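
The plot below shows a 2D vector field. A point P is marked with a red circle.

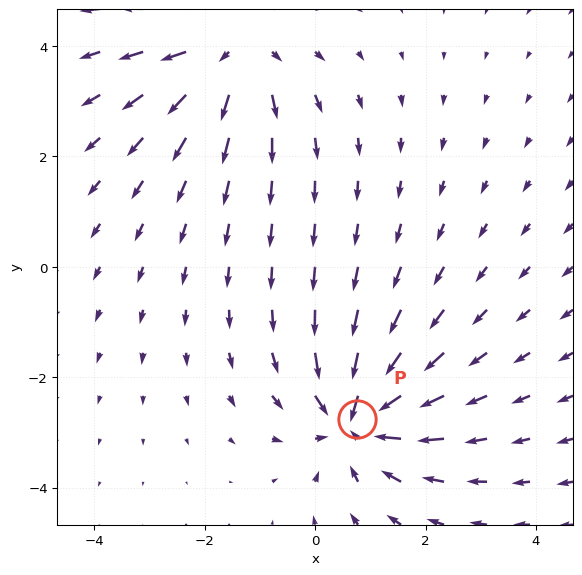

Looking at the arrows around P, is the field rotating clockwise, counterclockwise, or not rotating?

not rotating

Near P at (0.8, -2.8) the arrows show no circulation. The curl there is ≈0.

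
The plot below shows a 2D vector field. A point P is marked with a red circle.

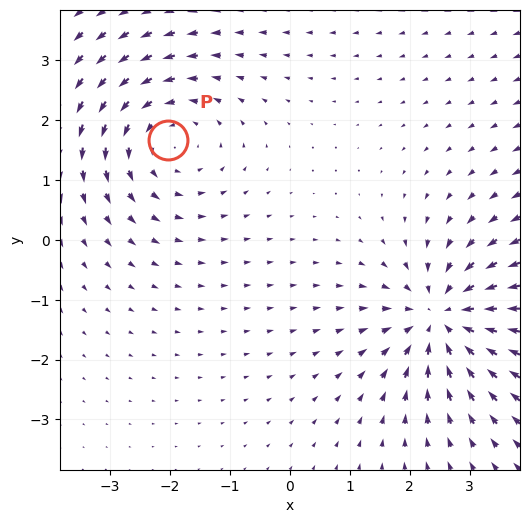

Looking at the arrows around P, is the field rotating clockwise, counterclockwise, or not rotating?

counterclockwise

Near P at (-2.0, 1.7) the arrows circulate counterclockwise. The curl (z-component) there is about +2; positive curl means counterclockwise rotation.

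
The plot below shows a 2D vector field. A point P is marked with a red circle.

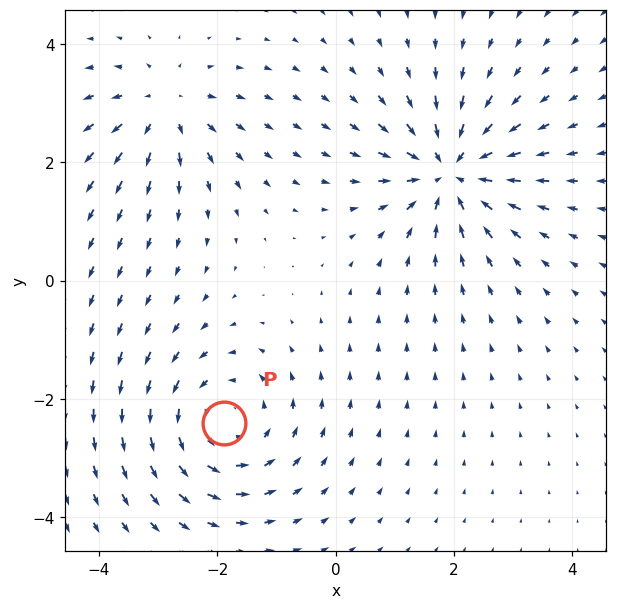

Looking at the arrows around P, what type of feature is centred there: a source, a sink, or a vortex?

vortex

At P (-1.9, -2.4) the arrows circulate counterclockwise. Divergence ≈0, curl about +3 — near-zero divergence with nonzero curl is a vortex.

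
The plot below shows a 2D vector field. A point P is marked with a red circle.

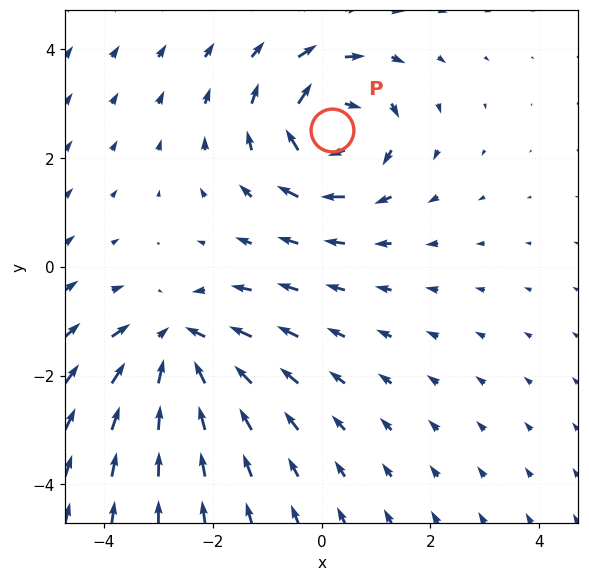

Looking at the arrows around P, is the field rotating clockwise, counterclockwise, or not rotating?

Near P at (0.2, 2.5) the arrows circulate clockwise. The curl (z-component) there is about -3; negative curl means clockwise rotation.

clockwise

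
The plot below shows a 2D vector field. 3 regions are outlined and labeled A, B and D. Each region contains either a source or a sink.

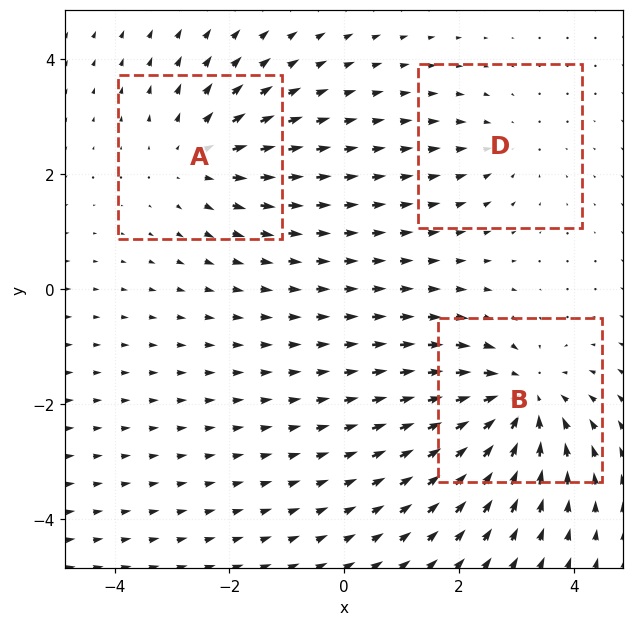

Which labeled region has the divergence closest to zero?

D

Divergence at each region's feature centre — A: about +3, B: about -4, D: about -2. Region D is closest to zero.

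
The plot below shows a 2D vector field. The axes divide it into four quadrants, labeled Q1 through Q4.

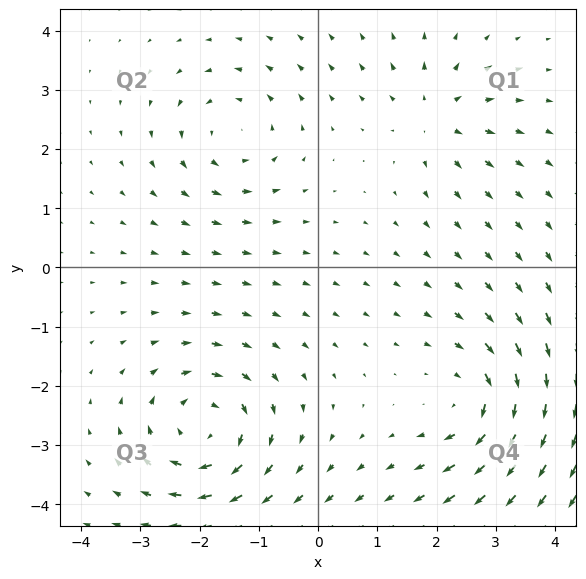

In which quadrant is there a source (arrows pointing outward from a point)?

The source sits at approximately (2.0, 2.5), which lies in quadrant Q1. The divergence there is about +4, positive as expected for a source.

Q1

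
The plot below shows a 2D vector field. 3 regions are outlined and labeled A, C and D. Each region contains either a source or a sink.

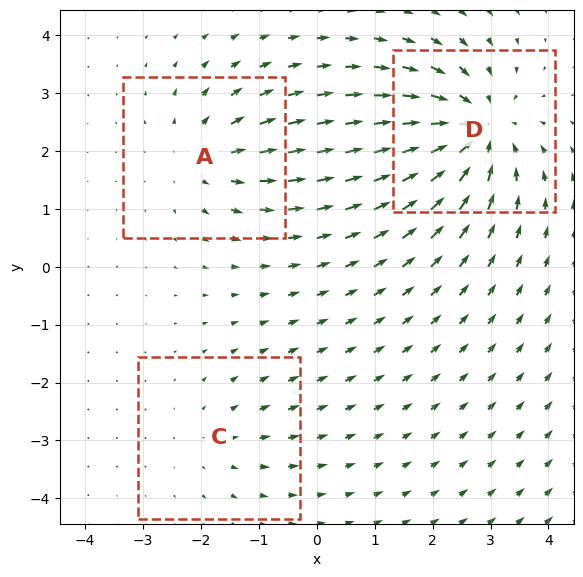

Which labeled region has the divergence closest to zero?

C

Divergence at each region's feature centre — A: about +3, C: about +2, D: about -5. Region C is closest to zero.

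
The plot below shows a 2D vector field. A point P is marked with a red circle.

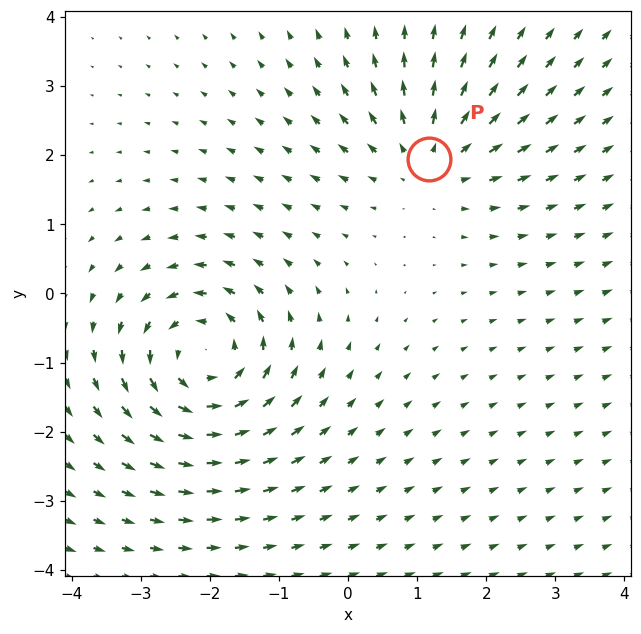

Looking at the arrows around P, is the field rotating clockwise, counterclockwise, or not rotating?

not rotating

Near P at (1.2, 2.0) the arrows show no circulation. The curl there is ≈0.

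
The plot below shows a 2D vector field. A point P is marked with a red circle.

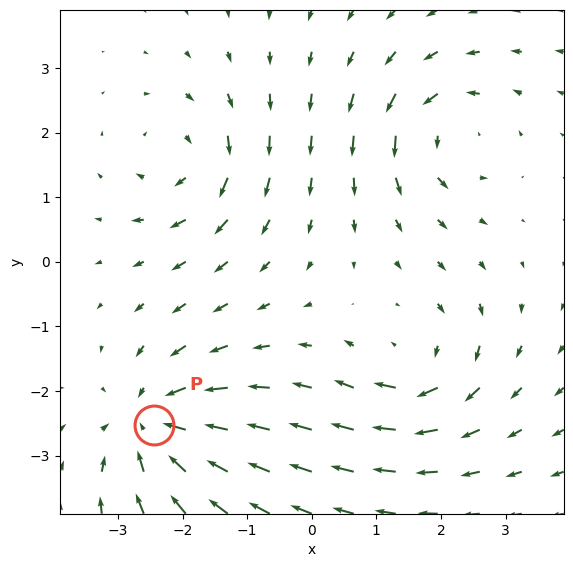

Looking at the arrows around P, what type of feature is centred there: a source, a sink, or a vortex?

sink

At P (-2.4, -2.5) the arrows converge inward. Divergence about -4, curl ≈0 — negative divergence with near-zero curl is a sink.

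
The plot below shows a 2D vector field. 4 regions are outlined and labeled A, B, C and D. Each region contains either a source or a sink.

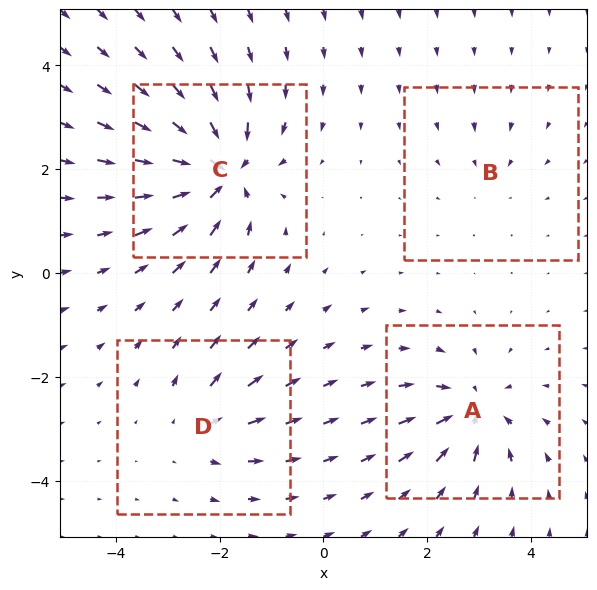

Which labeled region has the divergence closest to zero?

B

Divergence at each region's feature centre — A: about -6, B: about -2, C: about -9, D: about +4. Region B is closest to zero.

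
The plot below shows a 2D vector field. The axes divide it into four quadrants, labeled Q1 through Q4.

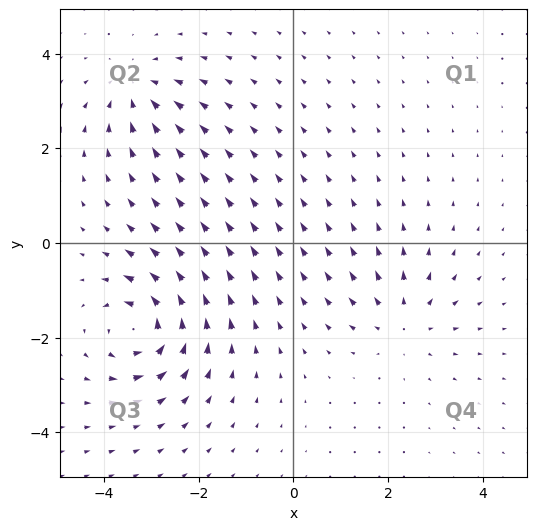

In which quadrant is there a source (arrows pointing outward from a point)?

The source sits at approximately (2.4, -1.7), which lies in quadrant Q4. The divergence there is about +3, positive as expected for a source.

Q4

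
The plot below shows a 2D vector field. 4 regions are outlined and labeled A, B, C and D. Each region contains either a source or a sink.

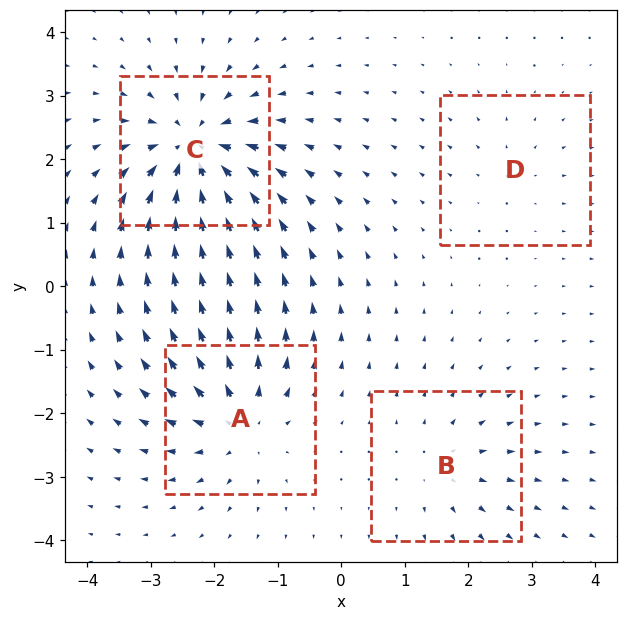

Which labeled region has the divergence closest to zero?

D

Divergence at each region's feature centre — A: about +6, B: about +4, C: about -9, D: about +2. Region D is closest to zero.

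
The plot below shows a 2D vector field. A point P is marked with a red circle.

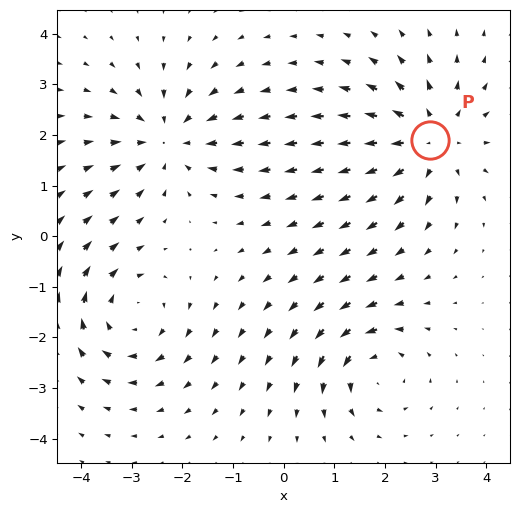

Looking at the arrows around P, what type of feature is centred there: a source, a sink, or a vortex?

At P (2.9, 1.9) the arrows spread outward. Divergence about +5, curl ≈0 — positive divergence with near-zero curl is a source.

source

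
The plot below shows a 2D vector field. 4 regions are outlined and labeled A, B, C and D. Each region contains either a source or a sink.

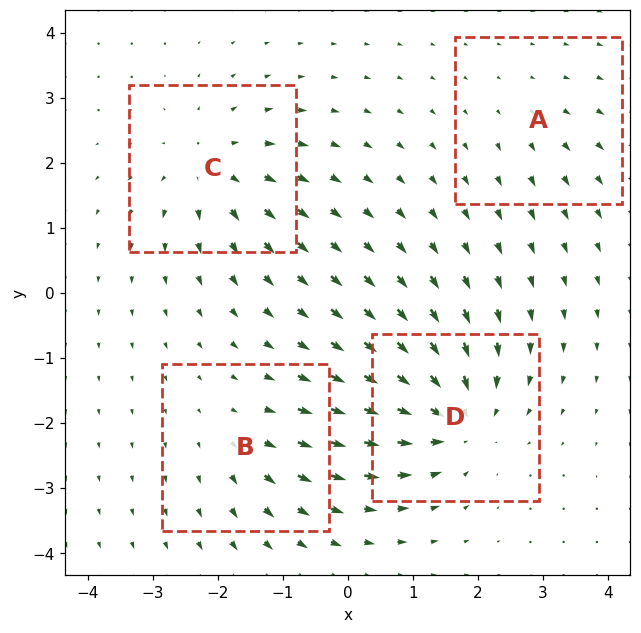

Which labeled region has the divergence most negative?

D

Divergence at each region's feature centre — A: about +2, B: about +3, C: about +6, D: about -7. Region D is most negative.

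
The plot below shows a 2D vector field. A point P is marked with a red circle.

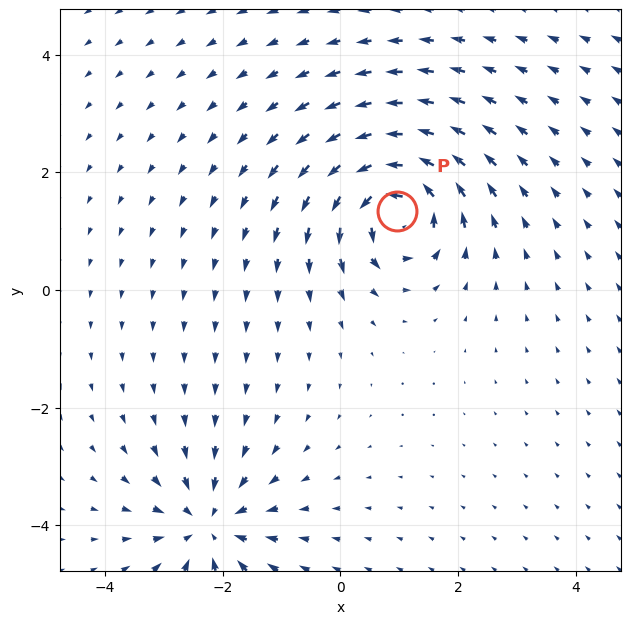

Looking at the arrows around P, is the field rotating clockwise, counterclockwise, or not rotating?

counterclockwise

Near P at (1.0, 1.3) the arrows circulate counterclockwise. The curl (z-component) there is about +7; positive curl means counterclockwise rotation.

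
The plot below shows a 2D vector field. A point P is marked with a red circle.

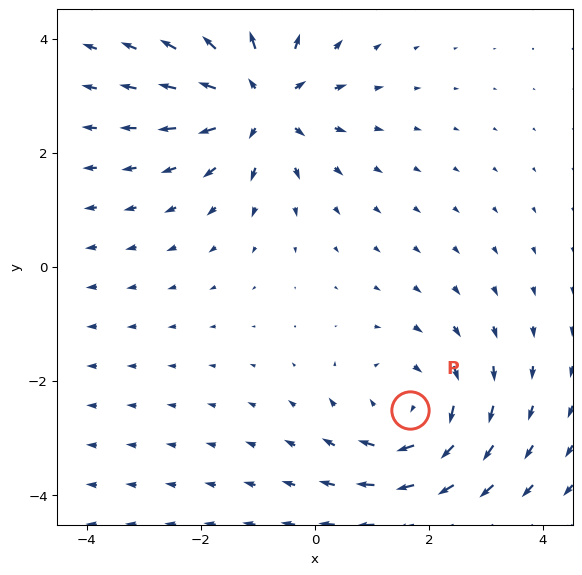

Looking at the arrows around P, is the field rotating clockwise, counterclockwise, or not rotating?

Near P at (1.7, -2.5) the arrows circulate clockwise. The curl (z-component) there is about -4; negative curl means clockwise rotation.

clockwise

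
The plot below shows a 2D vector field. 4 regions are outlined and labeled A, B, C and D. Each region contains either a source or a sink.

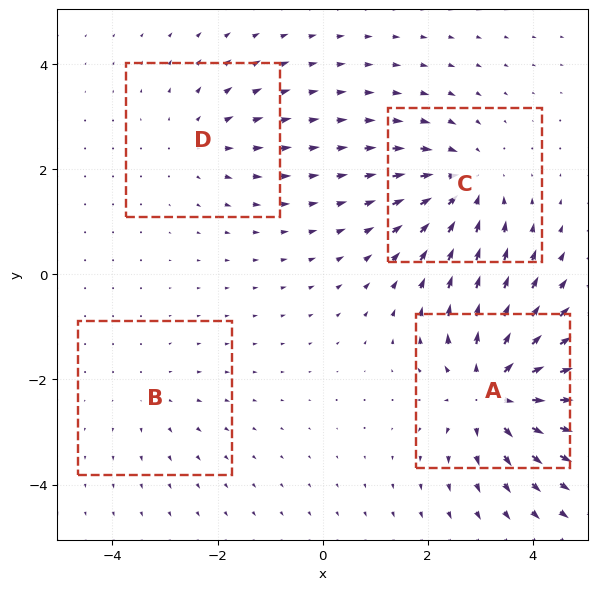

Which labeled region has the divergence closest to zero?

Divergence at each region's feature centre — A: about +7, B: about +2, C: about -5, D: about +3. Region B is closest to zero.

B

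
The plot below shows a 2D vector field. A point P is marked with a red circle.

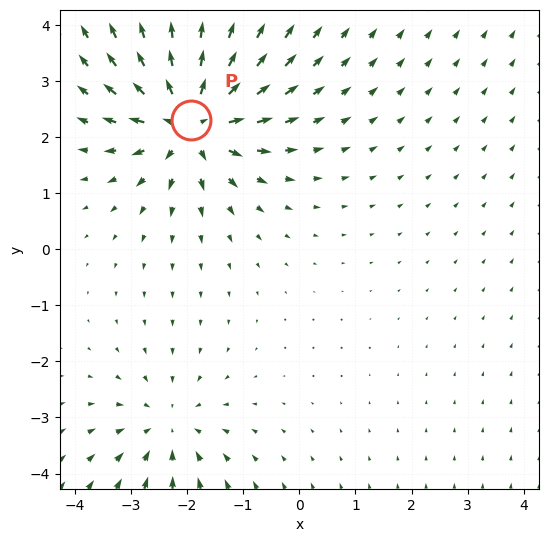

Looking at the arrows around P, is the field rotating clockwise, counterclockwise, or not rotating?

Near P at (-1.9, 2.3) the arrows show no circulation. The curl there is ≈0.

not rotating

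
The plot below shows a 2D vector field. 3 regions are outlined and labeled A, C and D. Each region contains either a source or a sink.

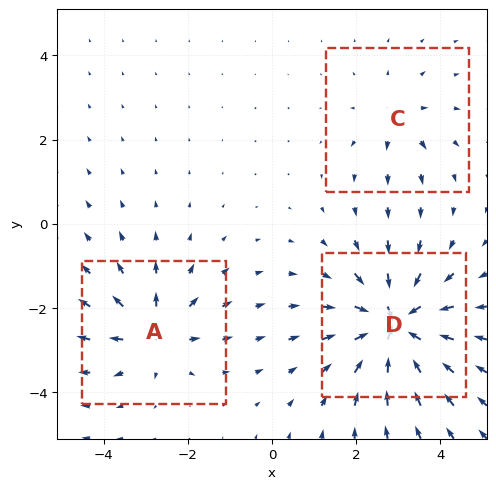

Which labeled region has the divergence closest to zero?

Divergence at each region's feature centre — A: about +4, C: about +3, D: about -7. Region C is closest to zero.

C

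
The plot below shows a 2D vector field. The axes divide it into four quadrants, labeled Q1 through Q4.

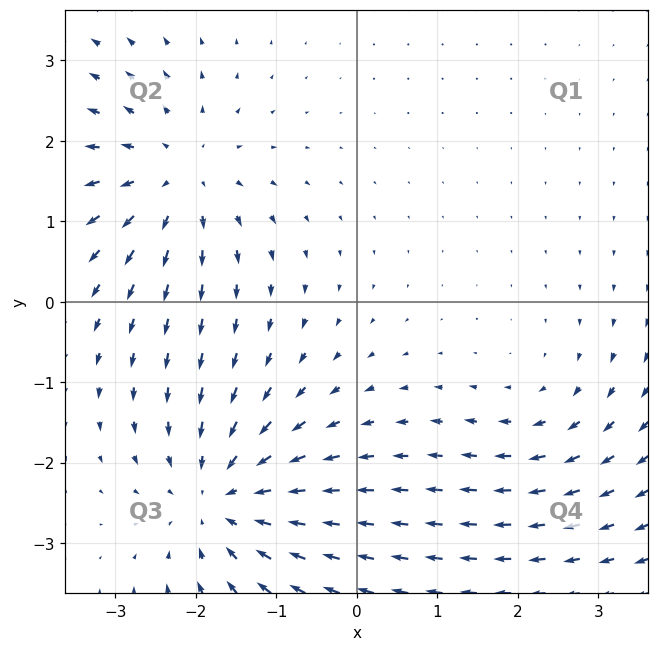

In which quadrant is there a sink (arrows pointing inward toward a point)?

Q3

The sink sits at approximately (-1.7, -2.5), which lies in quadrant Q3. The divergence there is about -5, negative as expected for a sink.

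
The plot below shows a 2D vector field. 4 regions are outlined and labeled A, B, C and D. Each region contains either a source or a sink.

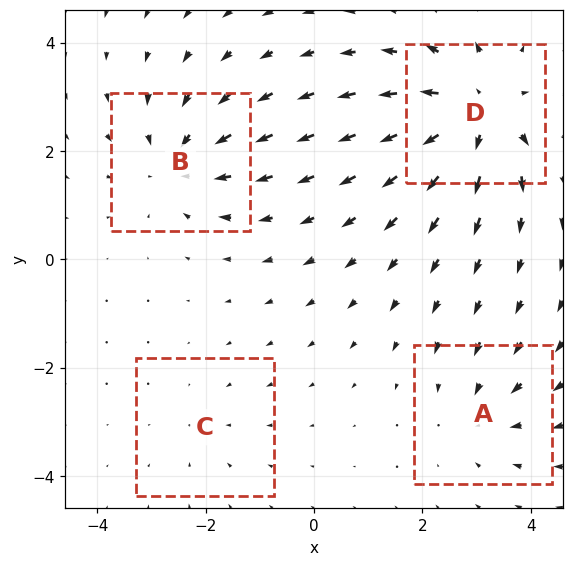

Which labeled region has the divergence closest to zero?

C

Divergence at each region's feature centre — A: about -3, B: about -4, C: about -2, D: about +6. Region C is closest to zero.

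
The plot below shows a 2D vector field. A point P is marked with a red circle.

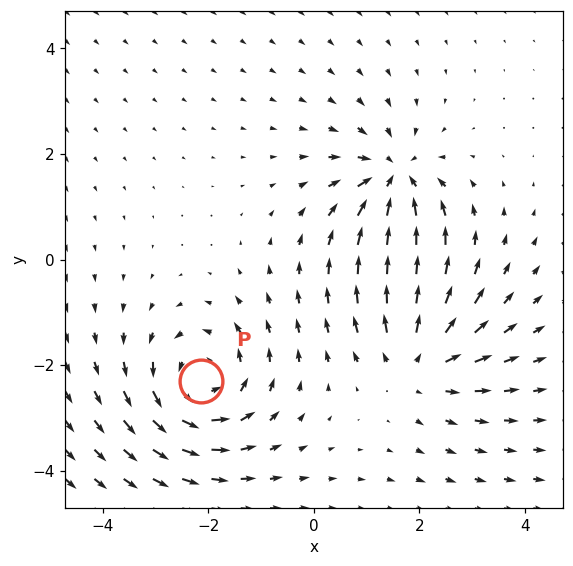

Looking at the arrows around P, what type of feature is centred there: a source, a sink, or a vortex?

vortex

At P (-2.1, -2.3) the arrows circulate counterclockwise. Divergence ≈0, curl about +5 — near-zero divergence with nonzero curl is a vortex.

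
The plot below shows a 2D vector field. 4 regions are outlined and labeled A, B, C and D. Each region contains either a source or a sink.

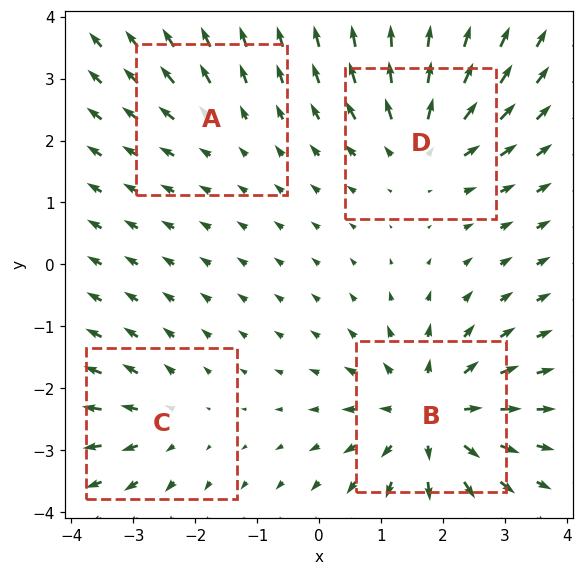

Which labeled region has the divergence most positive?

B

Divergence at each region's feature centre — A: about +2, B: about +7, C: about +3, D: about +5. Region B is most positive.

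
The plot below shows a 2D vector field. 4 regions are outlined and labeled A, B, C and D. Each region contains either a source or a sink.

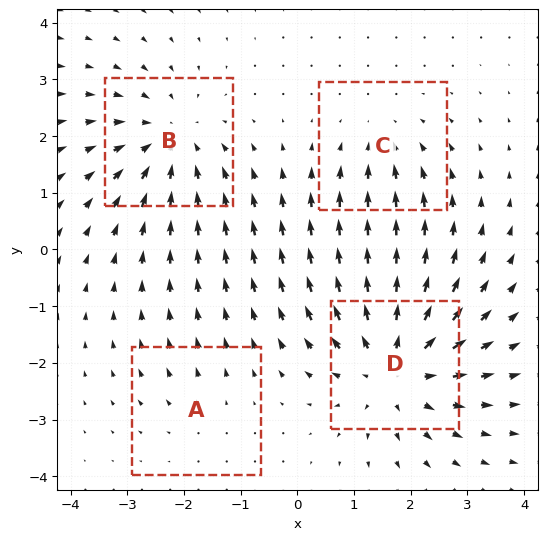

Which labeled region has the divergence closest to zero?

Divergence at each region's feature centre — A: about +2, B: about -4, C: about -3, D: about +6. Region A is closest to zero.

A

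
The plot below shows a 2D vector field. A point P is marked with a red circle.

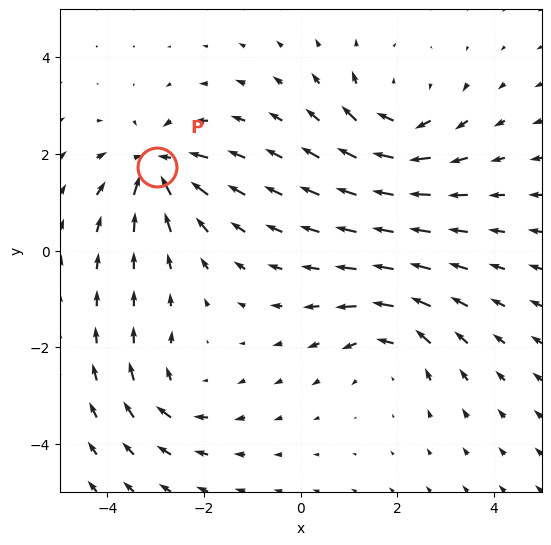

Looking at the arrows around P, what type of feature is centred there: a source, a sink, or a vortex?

At P (-3.0, 1.7) the arrows converge inward. Divergence about -6, curl ≈0 — negative divergence with near-zero curl is a sink.

sink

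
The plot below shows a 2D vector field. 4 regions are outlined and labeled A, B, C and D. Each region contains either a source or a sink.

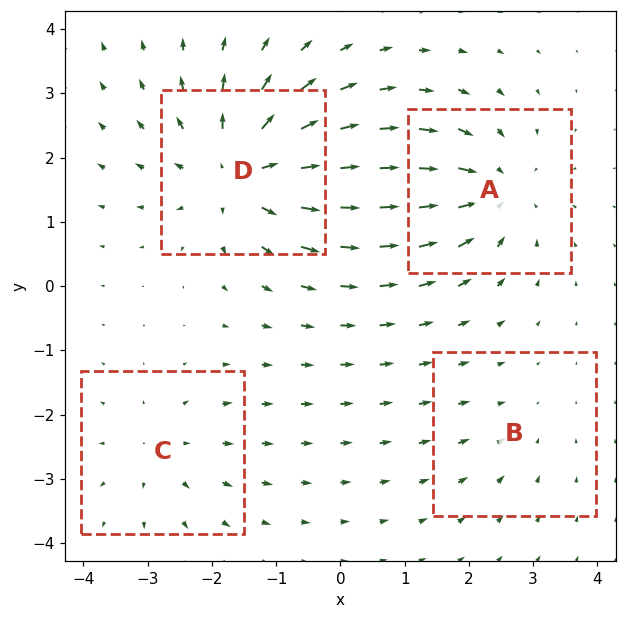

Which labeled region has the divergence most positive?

D

Divergence at each region's feature centre — A: about -5, B: about -2, C: about +3, D: about +7. Region D is most positive.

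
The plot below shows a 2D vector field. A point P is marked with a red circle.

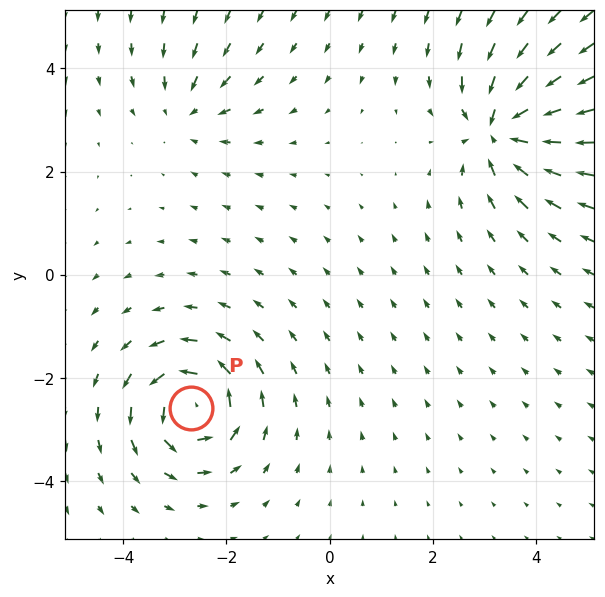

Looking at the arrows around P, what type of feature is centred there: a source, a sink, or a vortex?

vortex

At P (-2.7, -2.6) the arrows circulate counterclockwise. Divergence ≈0, curl about +7 — near-zero divergence with nonzero curl is a vortex.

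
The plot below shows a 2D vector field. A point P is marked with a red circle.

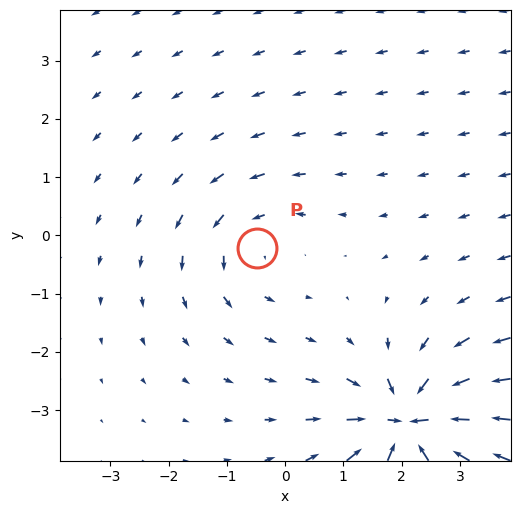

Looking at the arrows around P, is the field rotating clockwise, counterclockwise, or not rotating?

Near P at (-0.5, -0.2) the arrows circulate counterclockwise. The curl (z-component) there is about +2; positive curl means counterclockwise rotation.

counterclockwise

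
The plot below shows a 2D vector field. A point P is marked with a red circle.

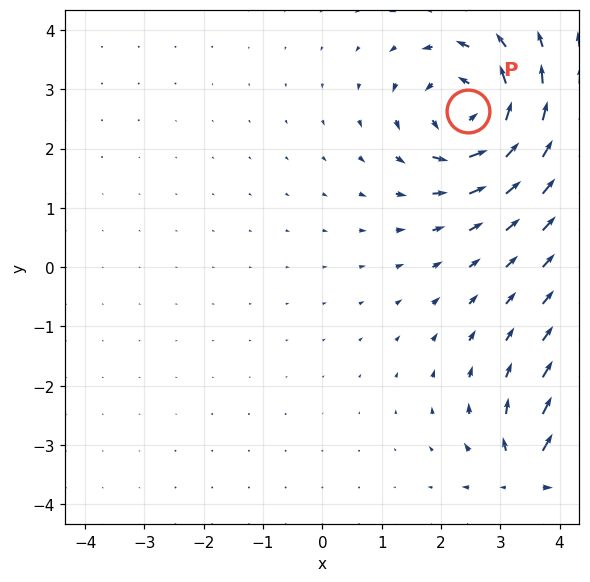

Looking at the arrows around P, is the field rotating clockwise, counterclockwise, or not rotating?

counterclockwise

Near P at (2.4, 2.6) the arrows circulate counterclockwise. The curl (z-component) there is about +6; positive curl means counterclockwise rotation.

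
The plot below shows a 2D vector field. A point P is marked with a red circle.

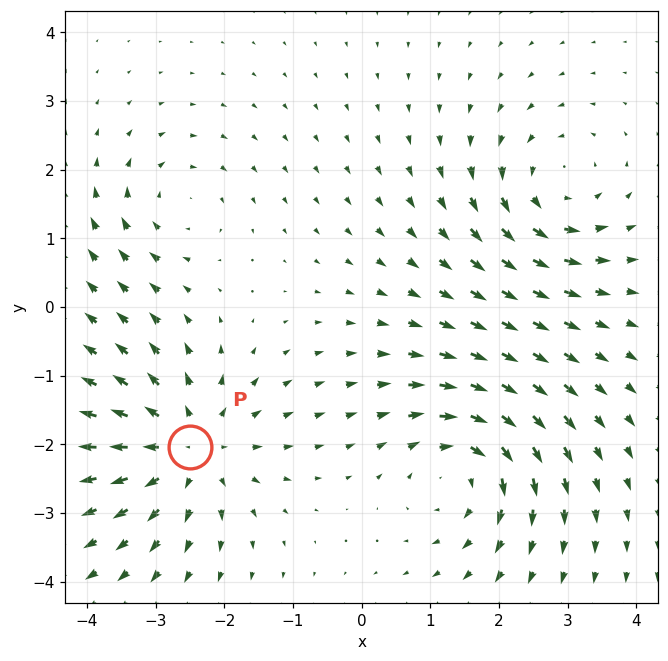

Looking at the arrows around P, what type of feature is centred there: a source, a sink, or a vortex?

At P (-2.5, -2.0) the arrows spread outward. Divergence about +5, curl ≈0 — positive divergence with near-zero curl is a source.

source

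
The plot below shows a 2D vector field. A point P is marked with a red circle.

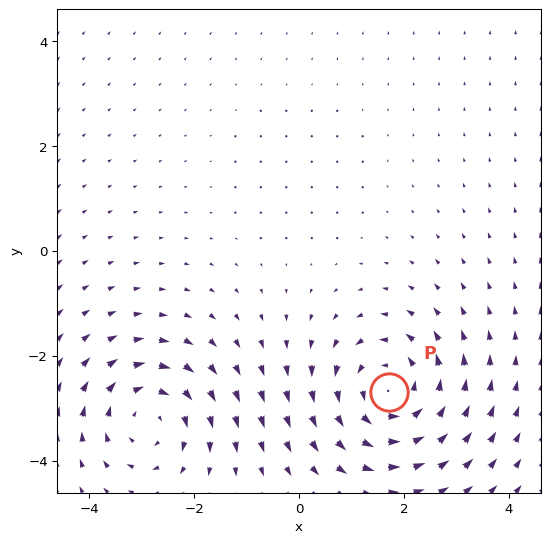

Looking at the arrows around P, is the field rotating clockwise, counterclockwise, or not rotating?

counterclockwise

Near P at (1.7, -2.7) the arrows circulate counterclockwise. The curl (z-component) there is about +5; positive curl means counterclockwise rotation.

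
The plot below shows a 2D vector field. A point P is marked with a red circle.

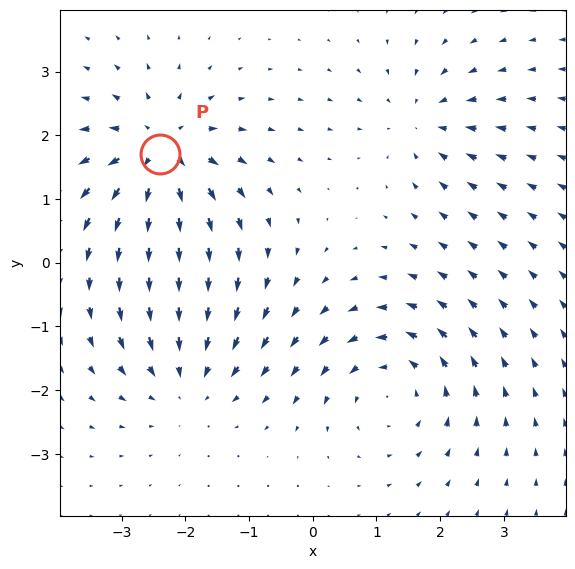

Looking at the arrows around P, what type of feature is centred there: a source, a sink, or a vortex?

At P (-2.4, 1.7) the arrows spread outward. Divergence about +7, curl ≈0 — positive divergence with near-zero curl is a source.

source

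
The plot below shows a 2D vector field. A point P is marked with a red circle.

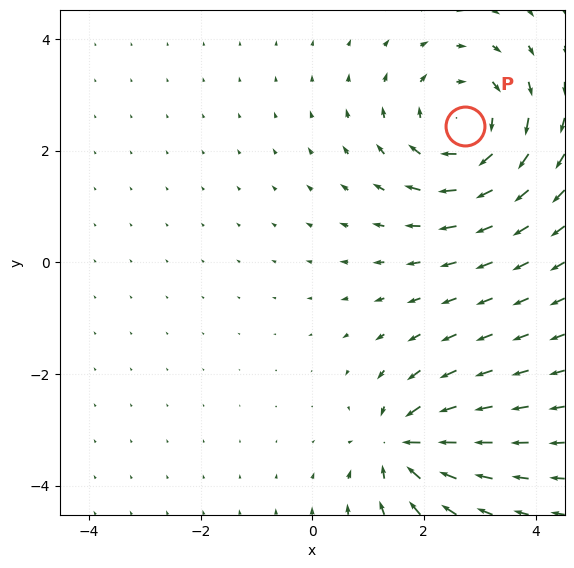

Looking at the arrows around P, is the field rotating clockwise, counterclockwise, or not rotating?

Near P at (2.7, 2.4) the arrows circulate clockwise. The curl (z-component) there is about -4; negative curl means clockwise rotation.

clockwise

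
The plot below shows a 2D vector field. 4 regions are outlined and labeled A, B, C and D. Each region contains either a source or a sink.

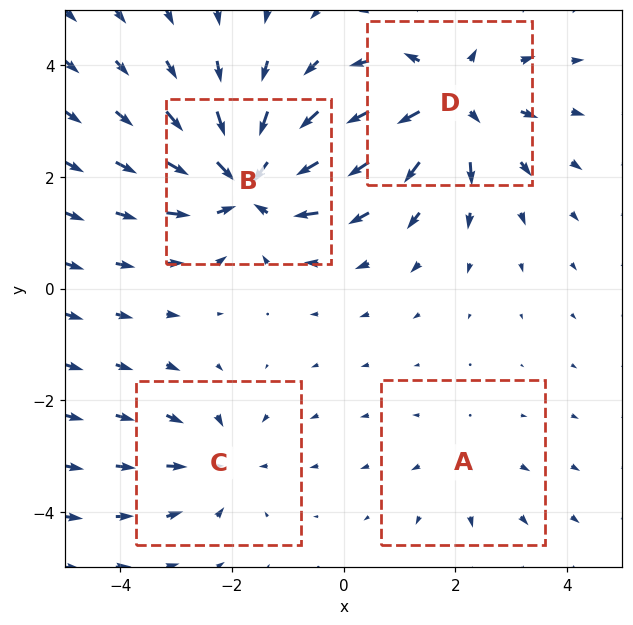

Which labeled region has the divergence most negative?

B

Divergence at each region's feature centre — A: about +2, B: about -7, C: about -3, D: about +6. Region B is most negative.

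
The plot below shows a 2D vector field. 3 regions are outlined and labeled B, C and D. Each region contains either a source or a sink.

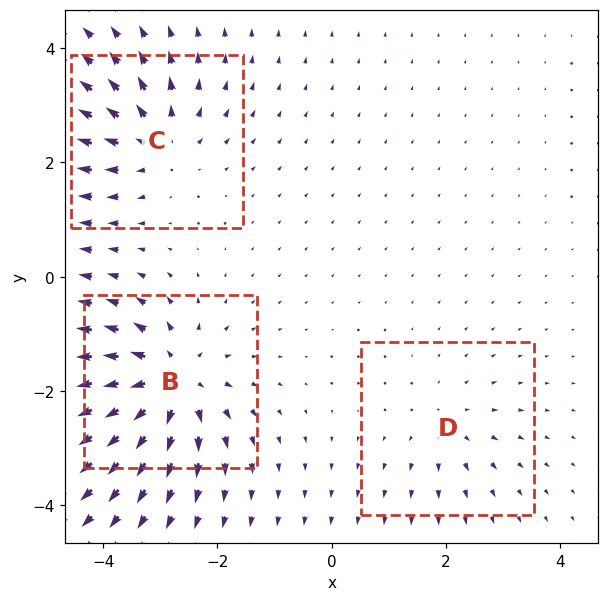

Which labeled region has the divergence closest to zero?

Divergence at each region's feature centre — B: about +6, C: about +4, D: about +2. Region D is closest to zero.

D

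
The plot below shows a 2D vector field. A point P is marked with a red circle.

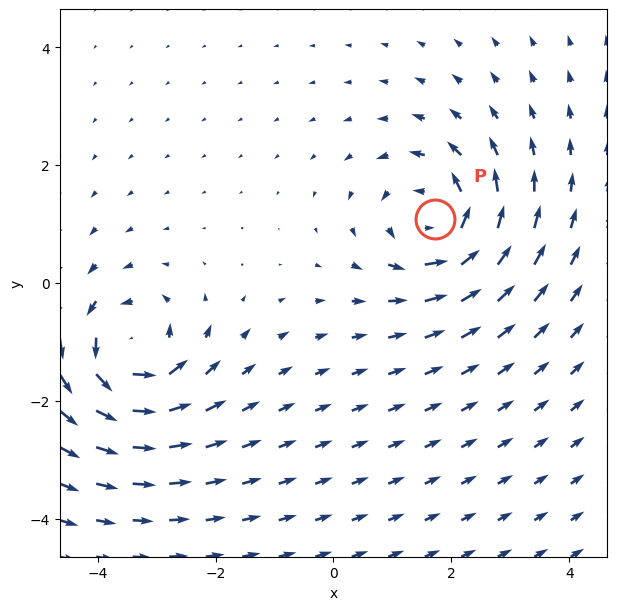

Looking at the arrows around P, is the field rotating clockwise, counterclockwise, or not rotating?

counterclockwise

Near P at (1.7, 1.1) the arrows circulate counterclockwise. The curl (z-component) there is about +3; positive curl means counterclockwise rotation.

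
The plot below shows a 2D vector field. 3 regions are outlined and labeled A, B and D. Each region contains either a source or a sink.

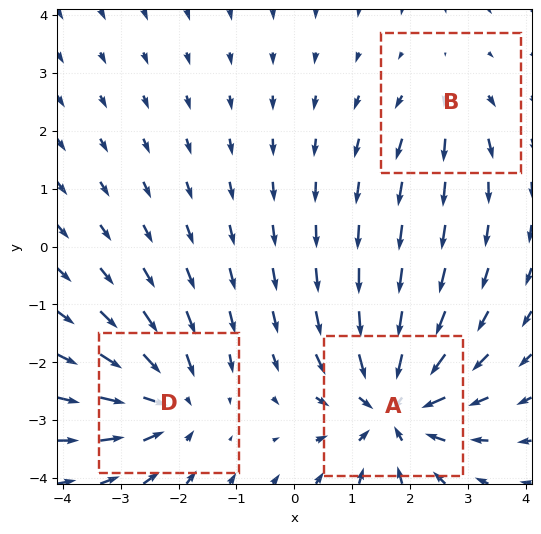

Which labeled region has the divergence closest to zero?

B

Divergence at each region's feature centre — A: about -5, B: about +2, D: about -3. Region B is closest to zero.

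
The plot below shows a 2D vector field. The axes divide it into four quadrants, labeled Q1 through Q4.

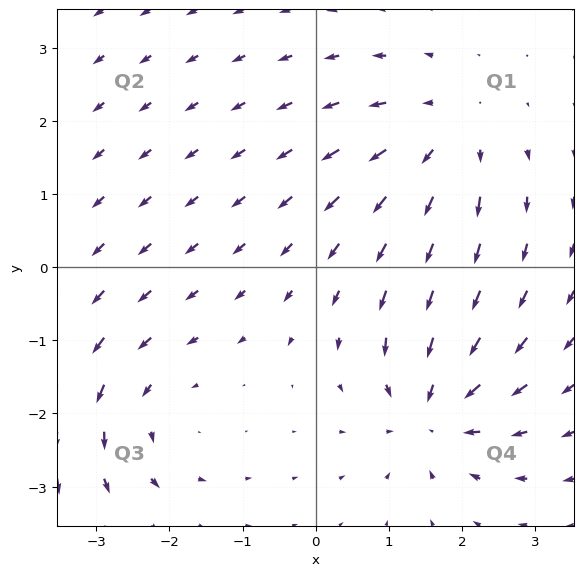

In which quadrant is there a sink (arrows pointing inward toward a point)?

The sink sits at approximately (1.6, -2.0), which lies in quadrant Q4. The divergence there is about -5, negative as expected for a sink.

Q4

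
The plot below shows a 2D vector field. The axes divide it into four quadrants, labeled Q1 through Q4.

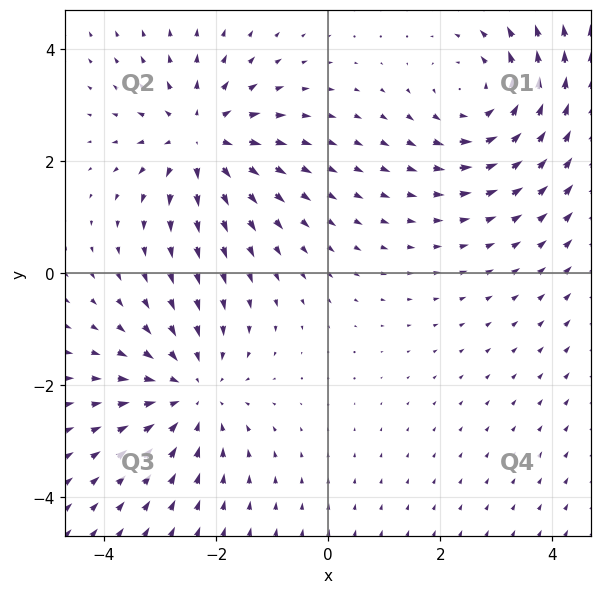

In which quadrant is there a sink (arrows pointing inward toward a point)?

The sink sits at approximately (-2.4, -2.1), which lies in quadrant Q3. The divergence there is about -3, negative as expected for a sink.

Q3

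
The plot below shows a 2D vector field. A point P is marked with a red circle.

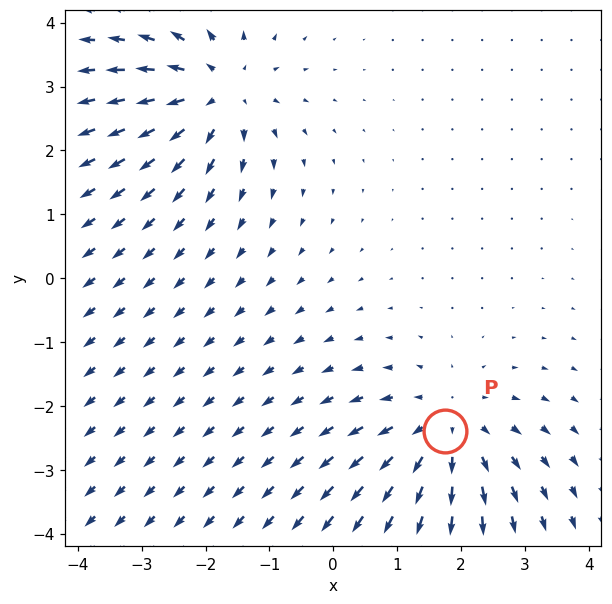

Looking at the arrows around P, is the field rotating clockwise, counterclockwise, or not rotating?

not rotating

Near P at (1.8, -2.4) the arrows show no circulation. The curl there is ≈0.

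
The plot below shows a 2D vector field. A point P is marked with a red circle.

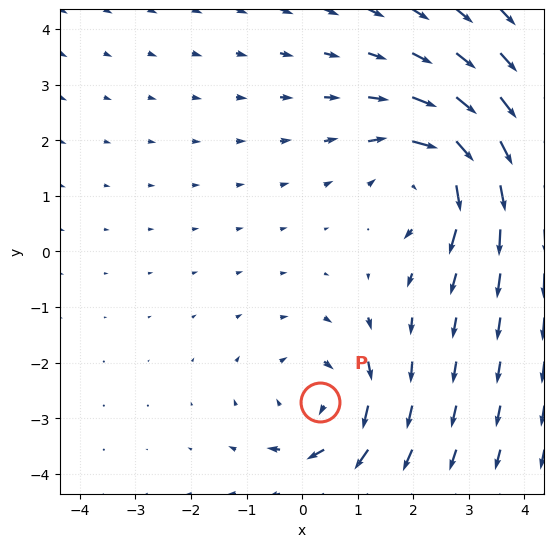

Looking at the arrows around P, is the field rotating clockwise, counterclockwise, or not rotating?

clockwise

Near P at (0.3, -2.7) the arrows circulate clockwise. The curl (z-component) there is about -3; negative curl means clockwise rotation.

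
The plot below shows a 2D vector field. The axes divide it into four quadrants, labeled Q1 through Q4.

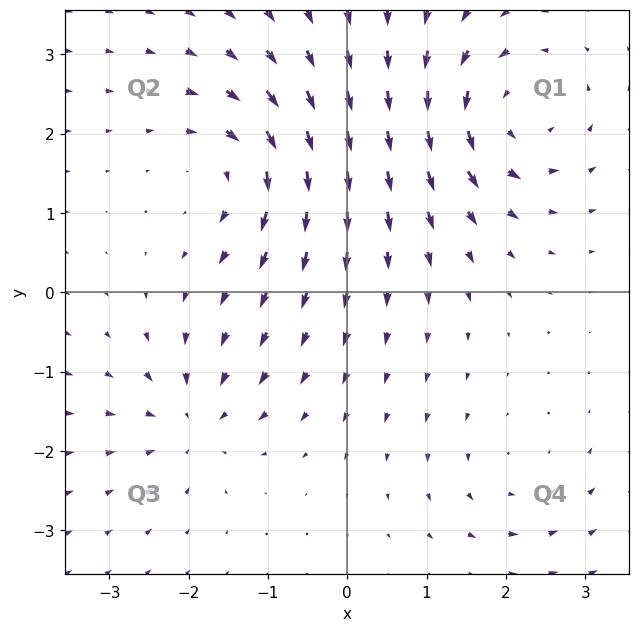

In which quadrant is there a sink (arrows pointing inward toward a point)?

The sink sits at approximately (-1.9, -1.6), which lies in quadrant Q3. The divergence there is about -5, negative as expected for a sink.

Q3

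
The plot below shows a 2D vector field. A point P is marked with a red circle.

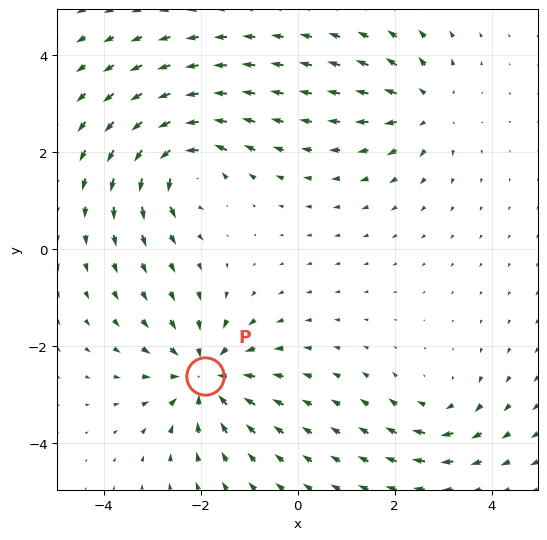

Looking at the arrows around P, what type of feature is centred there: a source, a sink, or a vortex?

At P (-1.9, -2.6) the arrows converge inward. Divergence about -5, curl ≈0 — negative divergence with near-zero curl is a sink.

sink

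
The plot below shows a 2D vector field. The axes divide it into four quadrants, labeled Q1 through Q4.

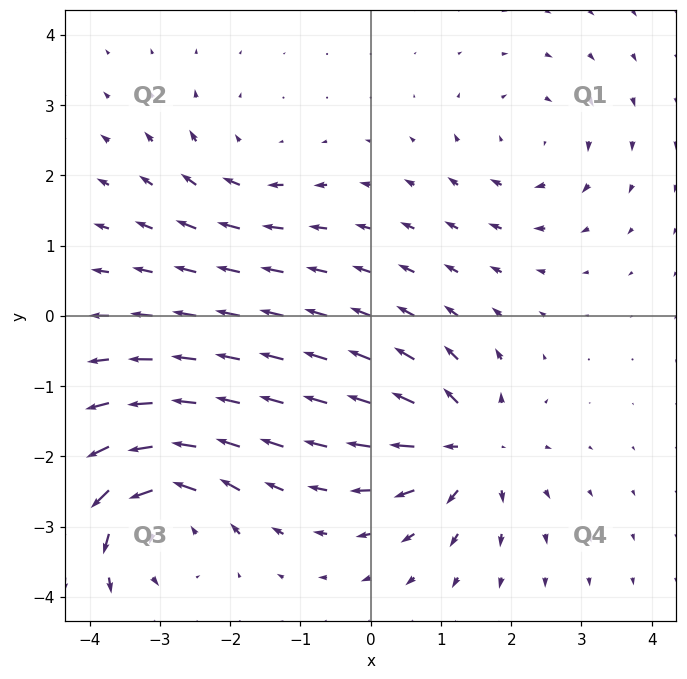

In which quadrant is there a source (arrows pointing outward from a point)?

Q4

The source sits at approximately (1.4, -1.9), which lies in quadrant Q4. The divergence there is about +6, positive as expected for a source.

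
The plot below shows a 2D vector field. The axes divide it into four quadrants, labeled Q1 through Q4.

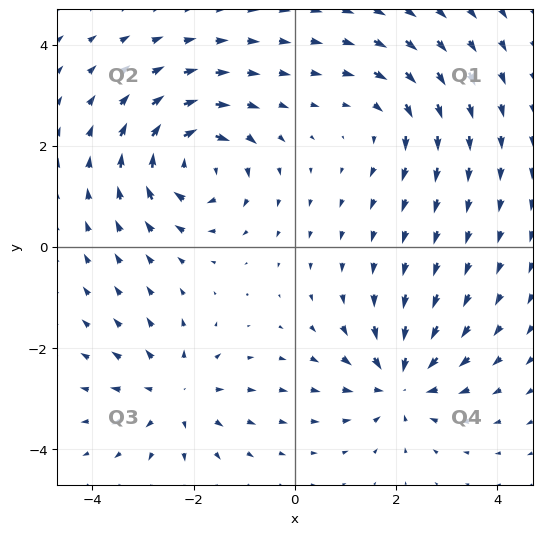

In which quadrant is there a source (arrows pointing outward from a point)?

The source sits at approximately (-2.4, -2.9), which lies in quadrant Q3. The divergence there is about +3, positive as expected for a source.

Q3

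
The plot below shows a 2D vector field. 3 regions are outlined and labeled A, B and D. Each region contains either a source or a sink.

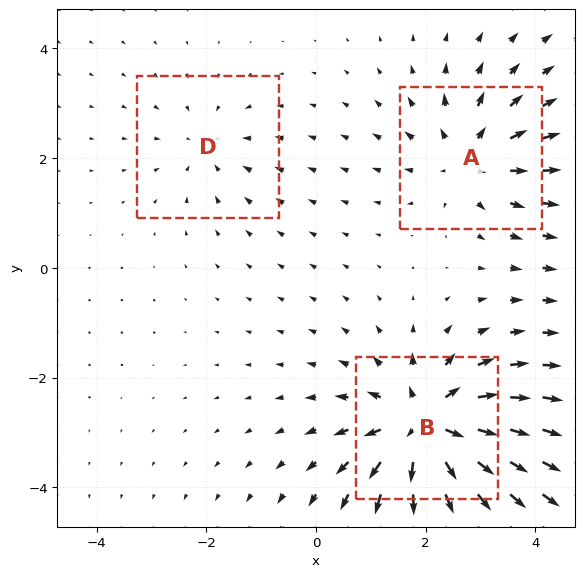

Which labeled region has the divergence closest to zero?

Divergence at each region's feature centre — A: about +4, B: about +6, D: about -2. Region D is closest to zero.

D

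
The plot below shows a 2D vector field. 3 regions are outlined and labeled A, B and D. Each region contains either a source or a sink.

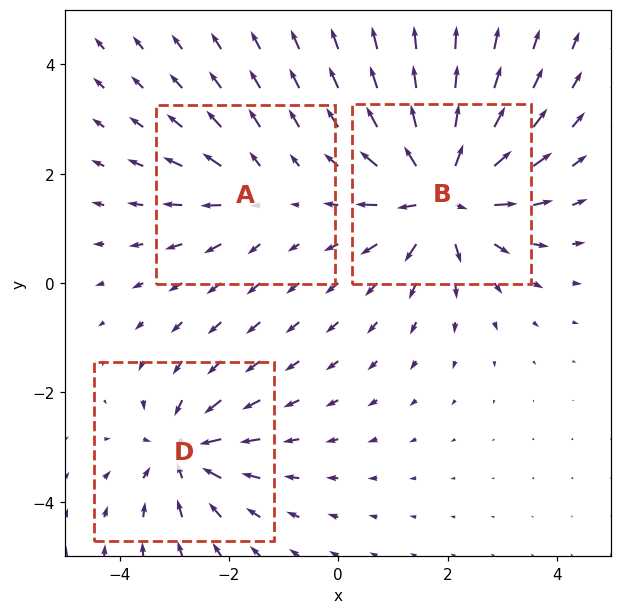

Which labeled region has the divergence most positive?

B

Divergence at each region's feature centre — A: about +2, B: about +6, D: about -4. Region B is most positive.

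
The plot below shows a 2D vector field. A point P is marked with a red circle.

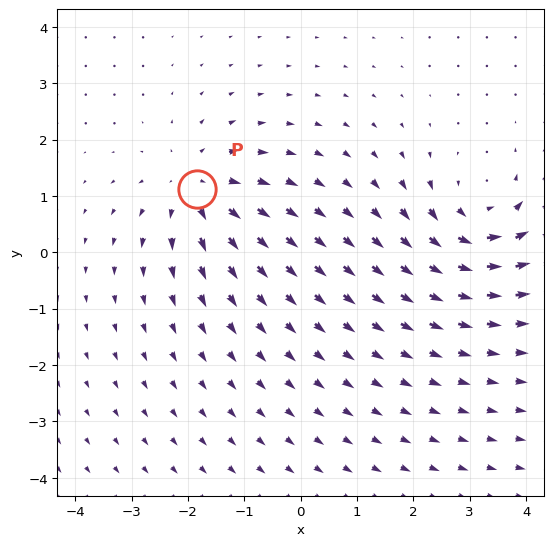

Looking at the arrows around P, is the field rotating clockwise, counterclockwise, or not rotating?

Near P at (-1.8, 1.1) the arrows show no circulation. The curl there is ≈0.

not rotating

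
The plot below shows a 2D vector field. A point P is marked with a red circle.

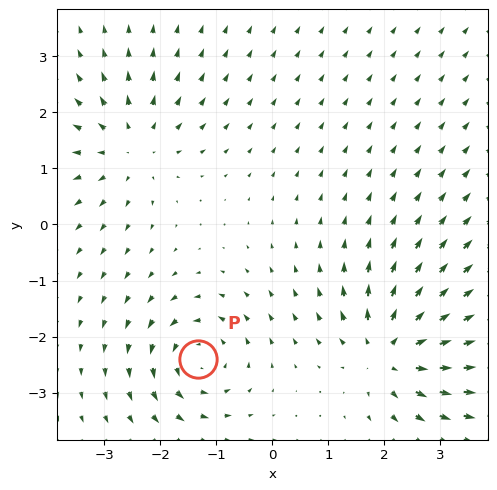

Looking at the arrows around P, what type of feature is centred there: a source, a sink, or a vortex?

vortex

At P (-1.3, -2.4) the arrows circulate counterclockwise. Divergence ≈0, curl about +5 — near-zero divergence with nonzero curl is a vortex.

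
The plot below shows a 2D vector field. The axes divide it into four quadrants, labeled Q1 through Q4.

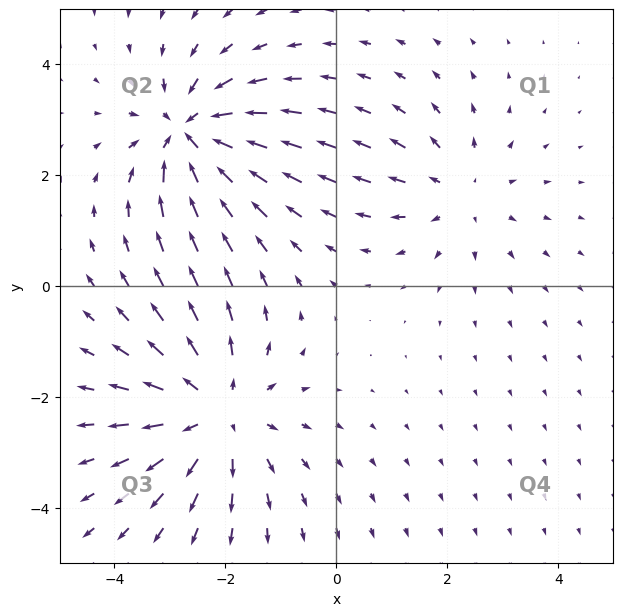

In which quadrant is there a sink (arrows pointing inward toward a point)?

The sink sits at approximately (-2.6, 2.7), which lies in quadrant Q2. The divergence there is about -5, negative as expected for a sink.

Q2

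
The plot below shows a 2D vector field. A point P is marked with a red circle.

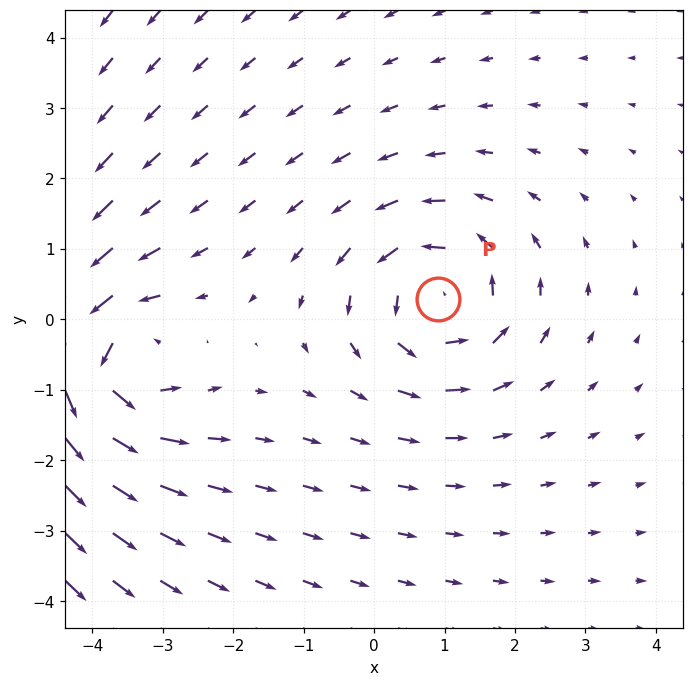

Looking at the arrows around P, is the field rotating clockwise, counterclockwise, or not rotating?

Near P at (0.9, 0.3) the arrows circulate counterclockwise. The curl (z-component) there is about +5; positive curl means counterclockwise rotation.

counterclockwise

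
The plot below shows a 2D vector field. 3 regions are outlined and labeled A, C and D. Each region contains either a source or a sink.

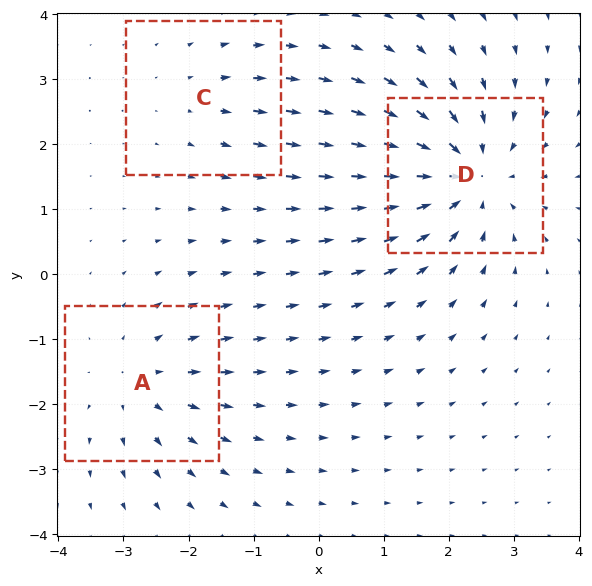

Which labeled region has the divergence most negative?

D

Divergence at each region's feature centre — A: about +3, C: about +2, D: about -5. Region D is most negative.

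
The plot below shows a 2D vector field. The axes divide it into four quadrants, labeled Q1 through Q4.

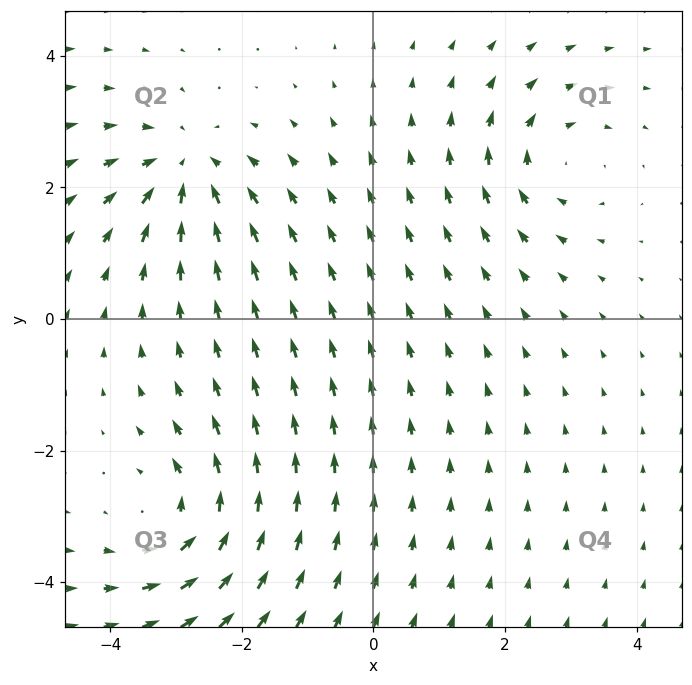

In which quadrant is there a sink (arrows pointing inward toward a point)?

Q2

The sink sits at approximately (-2.9, 2.3), which lies in quadrant Q2. The divergence there is about -4, negative as expected for a sink.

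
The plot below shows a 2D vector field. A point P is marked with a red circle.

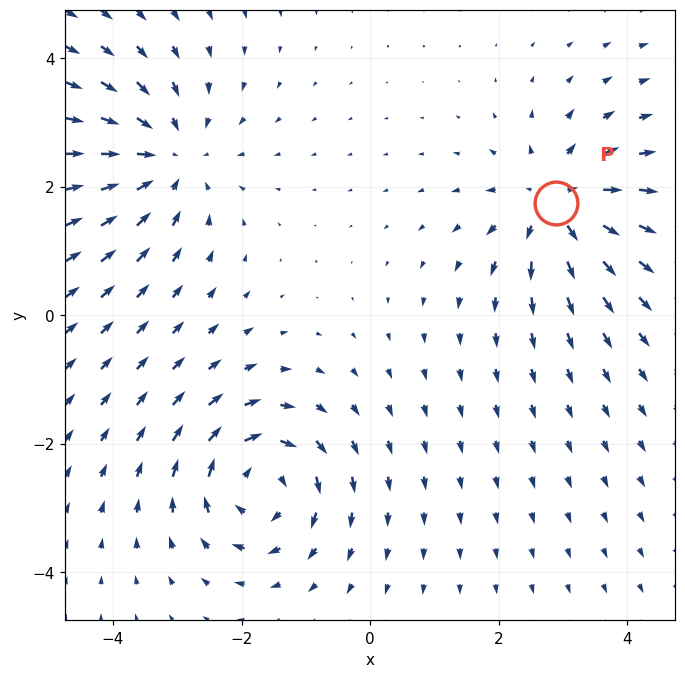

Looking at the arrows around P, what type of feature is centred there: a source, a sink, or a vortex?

source

At P (2.9, 1.7) the arrows spread outward. Divergence about +5, curl ≈0 — positive divergence with near-zero curl is a source.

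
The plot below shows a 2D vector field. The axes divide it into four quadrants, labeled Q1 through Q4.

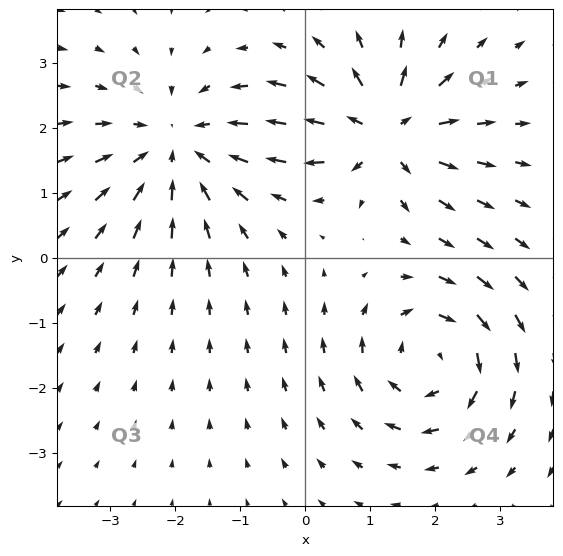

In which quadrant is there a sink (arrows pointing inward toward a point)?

The sink sits at approximately (-2.0, 1.7), which lies in quadrant Q2. The divergence there is about -4, negative as expected for a sink.

Q2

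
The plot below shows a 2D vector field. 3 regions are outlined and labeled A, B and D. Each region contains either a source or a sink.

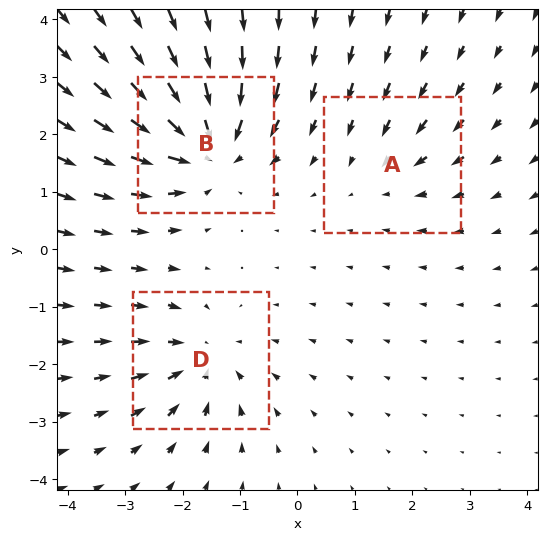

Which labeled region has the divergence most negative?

Divergence at each region's feature centre — A: about -2, B: about -5, D: about -4. Region B is most negative.

B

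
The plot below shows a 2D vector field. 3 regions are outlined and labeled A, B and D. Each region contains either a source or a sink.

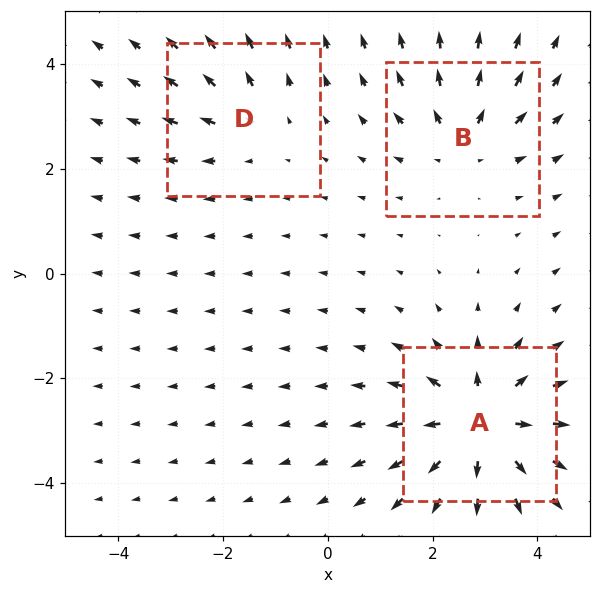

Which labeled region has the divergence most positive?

Divergence at each region's feature centre — A: about +5, B: about +3, D: about +2. Region A is most positive.

A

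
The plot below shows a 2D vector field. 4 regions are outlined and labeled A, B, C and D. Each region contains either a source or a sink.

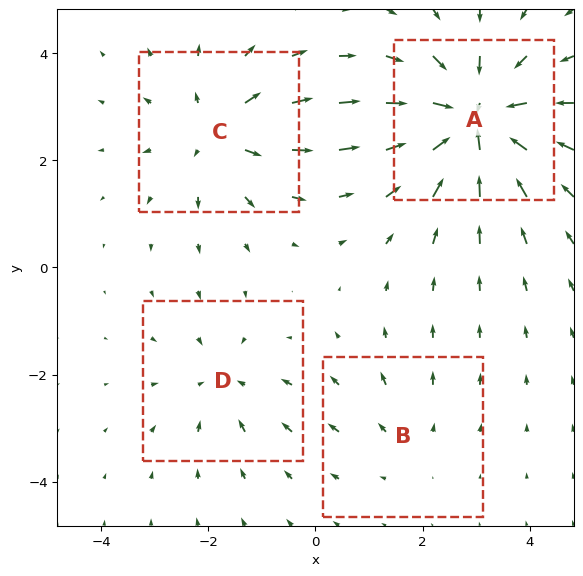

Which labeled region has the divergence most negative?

Divergence at each region's feature centre — A: about -7, B: about +2, C: about +5, D: about -3. Region A is most negative.

A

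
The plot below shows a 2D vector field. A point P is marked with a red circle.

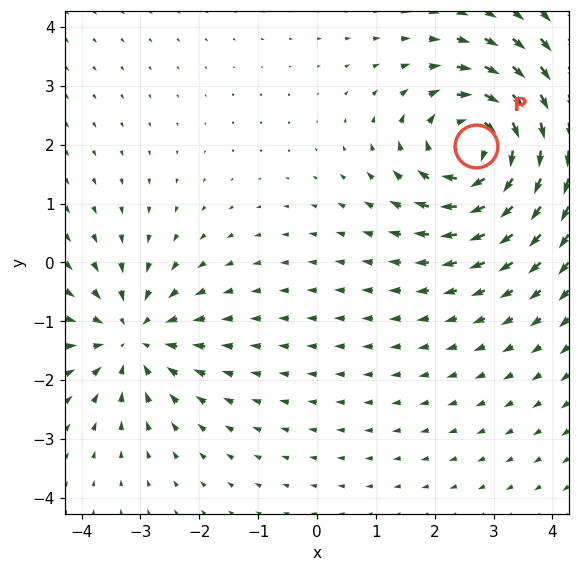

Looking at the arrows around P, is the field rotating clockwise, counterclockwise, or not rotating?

clockwise

Near P at (2.7, 2.0) the arrows circulate clockwise. The curl (z-component) there is about -4; negative curl means clockwise rotation.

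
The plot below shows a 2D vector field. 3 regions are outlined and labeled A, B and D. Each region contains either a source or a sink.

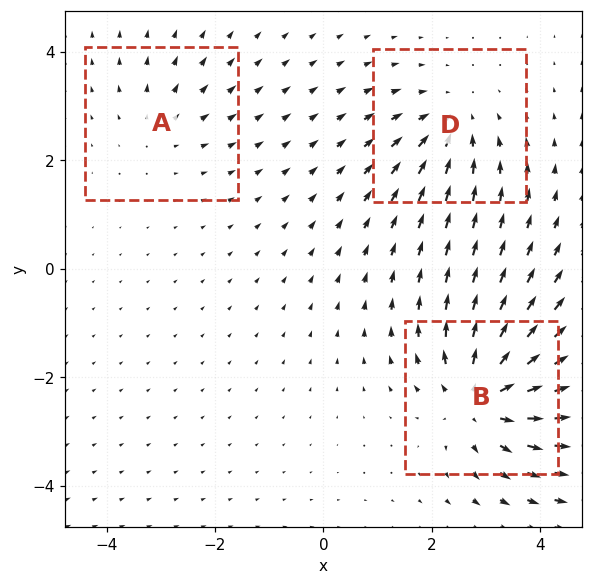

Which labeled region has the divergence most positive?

Divergence at each region's feature centre — A: about +2, B: about +6, D: about -4. Region B is most positive.

B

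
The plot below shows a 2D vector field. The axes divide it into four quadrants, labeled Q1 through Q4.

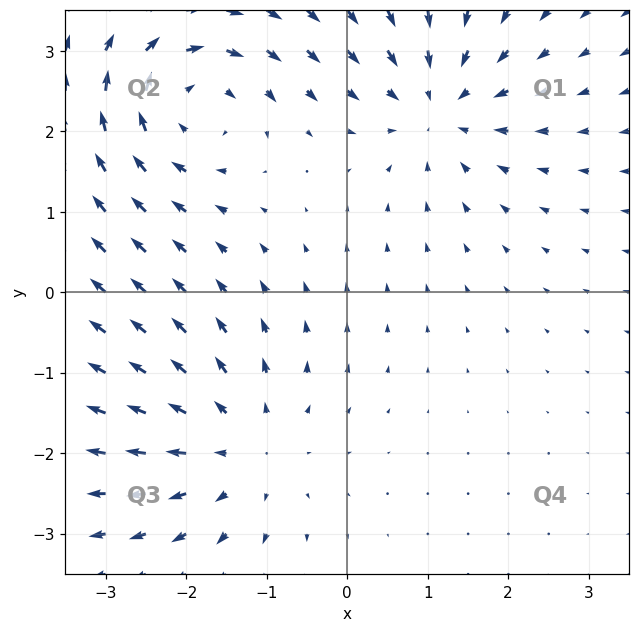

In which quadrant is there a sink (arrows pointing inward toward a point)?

Q1

The sink sits at approximately (1.1, 2.3), which lies in quadrant Q1. The divergence there is about -5, negative as expected for a sink.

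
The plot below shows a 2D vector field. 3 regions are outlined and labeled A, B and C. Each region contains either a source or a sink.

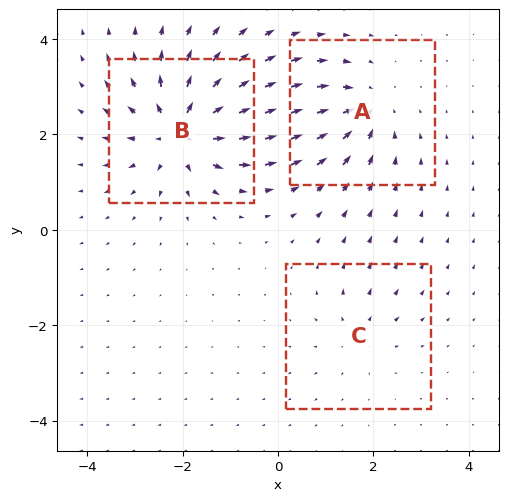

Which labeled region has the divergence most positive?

B

Divergence at each region's feature centre — A: about -4, B: about +6, C: about +2. Region B is most positive.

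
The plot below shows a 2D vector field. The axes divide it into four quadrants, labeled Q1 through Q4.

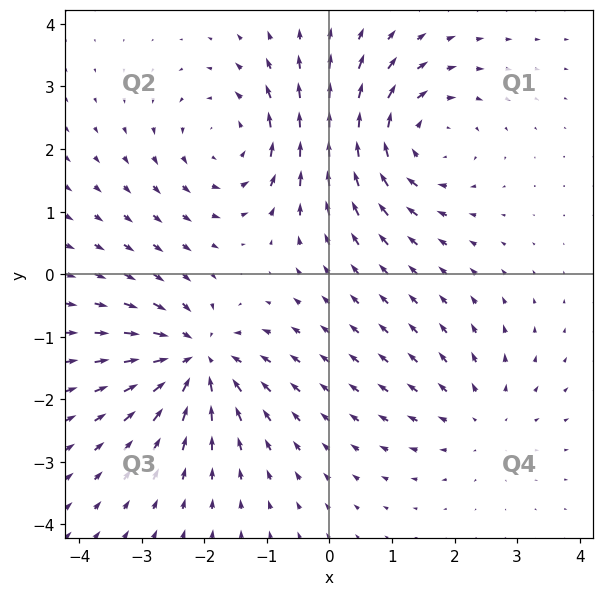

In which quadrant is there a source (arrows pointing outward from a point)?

The source sits at approximately (2.4, -2.3), which lies in quadrant Q4. The divergence there is about +2, positive as expected for a source.

Q4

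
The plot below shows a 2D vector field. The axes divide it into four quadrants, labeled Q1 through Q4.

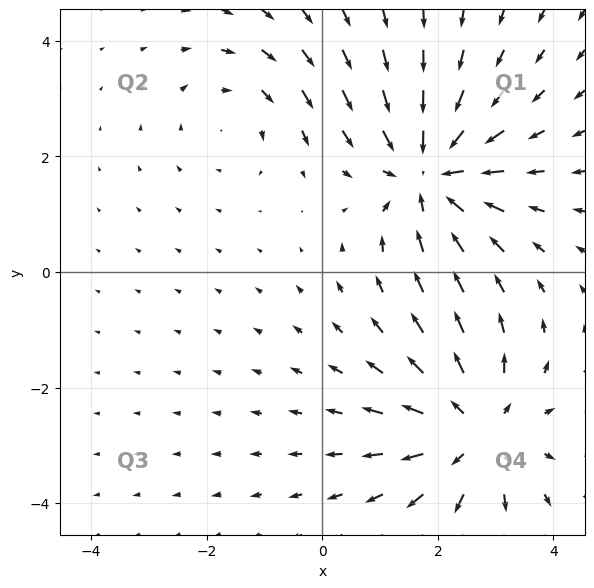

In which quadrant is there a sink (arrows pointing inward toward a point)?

Q1

The sink sits at approximately (1.9, 1.7), which lies in quadrant Q1. The divergence there is about -5, negative as expected for a sink.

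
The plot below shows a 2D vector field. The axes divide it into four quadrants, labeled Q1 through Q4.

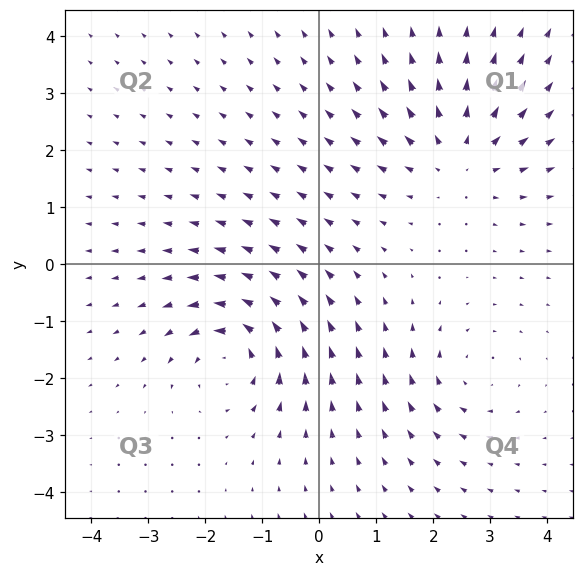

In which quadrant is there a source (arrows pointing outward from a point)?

Q1

The source sits at approximately (2.4, 1.9), which lies in quadrant Q1. The divergence there is about +3, positive as expected for a source.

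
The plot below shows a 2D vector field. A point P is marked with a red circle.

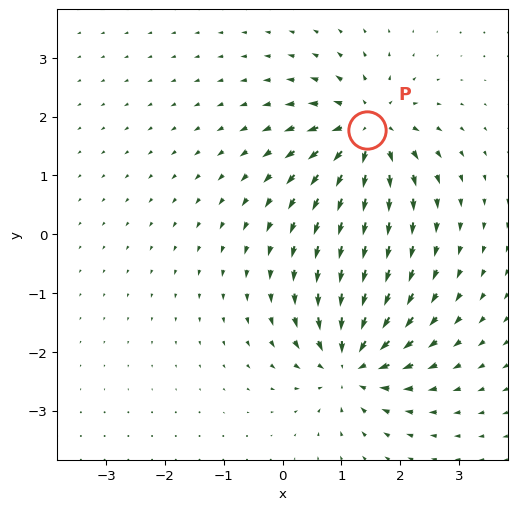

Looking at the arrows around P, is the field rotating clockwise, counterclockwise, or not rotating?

Near P at (1.4, 1.8) the arrows show no circulation. The curl there is ≈0.

not rotating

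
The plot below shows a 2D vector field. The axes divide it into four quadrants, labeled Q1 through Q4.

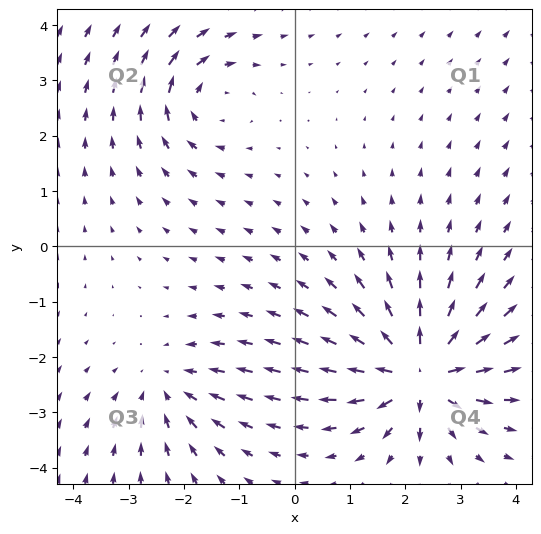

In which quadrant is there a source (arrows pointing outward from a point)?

Q4

The source sits at approximately (2.3, -2.3), which lies in quadrant Q4. The divergence there is about +7, positive as expected for a source.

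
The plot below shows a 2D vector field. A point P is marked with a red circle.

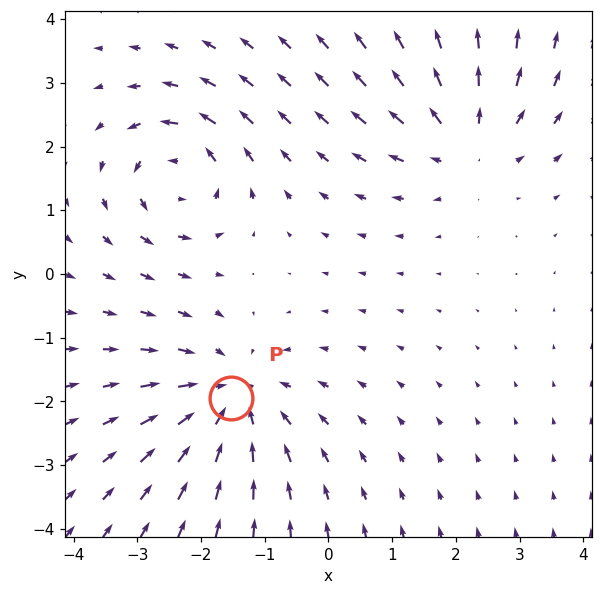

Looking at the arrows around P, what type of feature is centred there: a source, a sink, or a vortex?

sink

At P (-1.5, -1.9) the arrows converge inward. Divergence about -3, curl ≈0 — negative divergence with near-zero curl is a sink.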